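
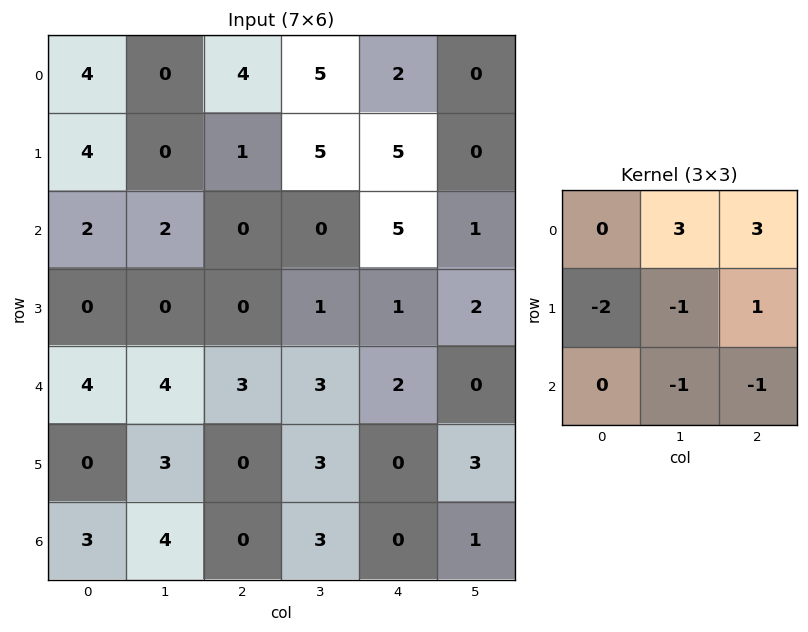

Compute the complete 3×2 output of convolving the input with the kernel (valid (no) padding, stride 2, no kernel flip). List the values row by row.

Output[0,0]: The receptive field on the input at this output position is [4 0 4 / 4 0 1 / 2 2 0]. Elementwise product with the kernel and sum: 0·3 + 4·3 + 4·-2 + 0·-1 + 1·1 + 2·-1 + 0·-1.

3 14
-1 10
14 9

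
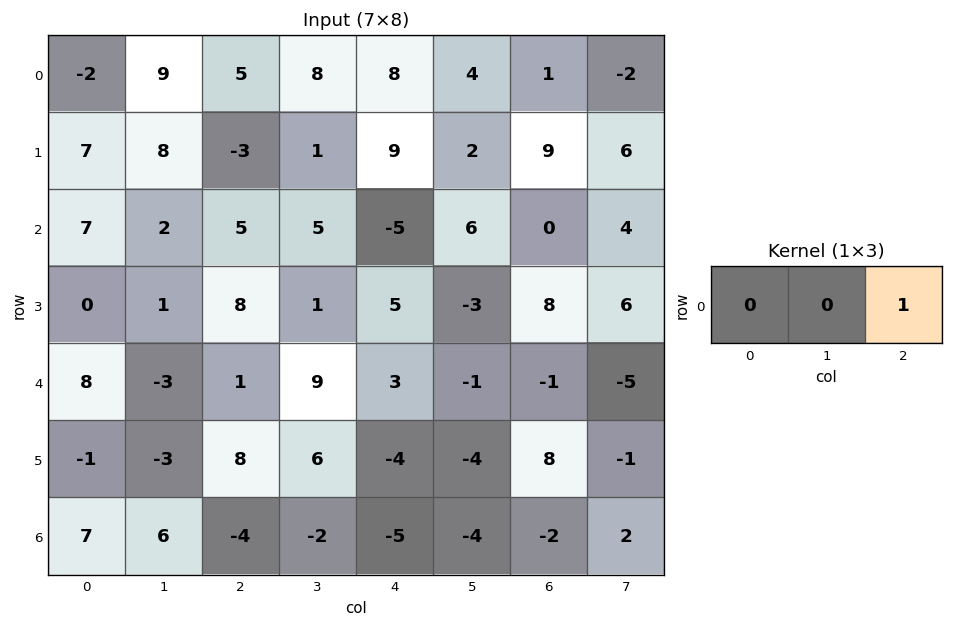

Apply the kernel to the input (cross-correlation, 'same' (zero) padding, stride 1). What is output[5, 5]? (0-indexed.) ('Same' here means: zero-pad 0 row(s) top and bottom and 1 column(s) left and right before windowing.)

The receptive field on the zero-padded input at this output position is [-4 -4 8]. Elementwise product with the kernel and sum: 8·1.

8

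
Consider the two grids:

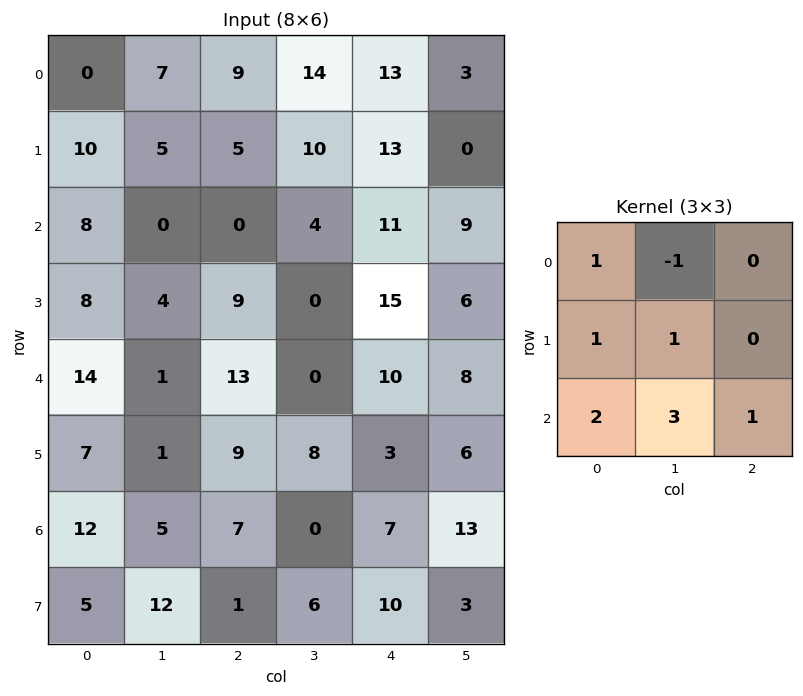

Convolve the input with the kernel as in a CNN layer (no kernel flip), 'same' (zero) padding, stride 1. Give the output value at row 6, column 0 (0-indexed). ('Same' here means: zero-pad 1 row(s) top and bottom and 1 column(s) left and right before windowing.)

32

The receptive field on the zero-padded input at this output position is [0 7 1 / 0 12 5 / 0 5 12]. Elementwise product with the kernel and sum: 0·1 + 7·-1 + 0·1 + 12·1 + 0·2 + 5·3 + 12·1.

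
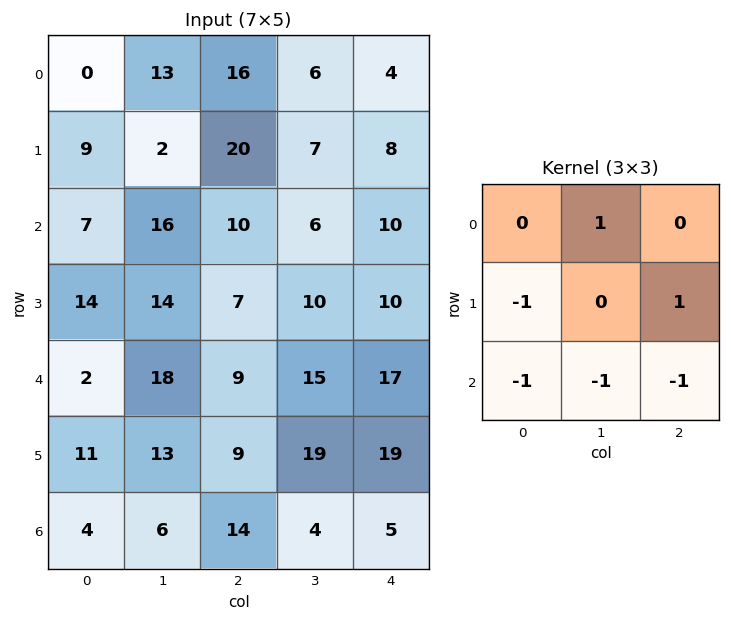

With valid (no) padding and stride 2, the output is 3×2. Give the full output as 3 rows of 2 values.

-9 -32
-20 -32
-8 2

Output[0,0]: The receptive field on the input at this output position is [0 13 16 / 9 2 20 / 7 16 10]. Elementwise product with the kernel and sum: 13·1 + 9·-1 + 20·1 + 7·-1 + 16·-1 + 10·-1.
Output[0,1]: The receptive field on the input at this output position is [16 6 4 / 20 7 8 / 10 6 10]. Elementwise product with the kernel and sum: 6·1 + 20·-1 + 8·1 + 10·-1 + 6·-1 + 10·-1.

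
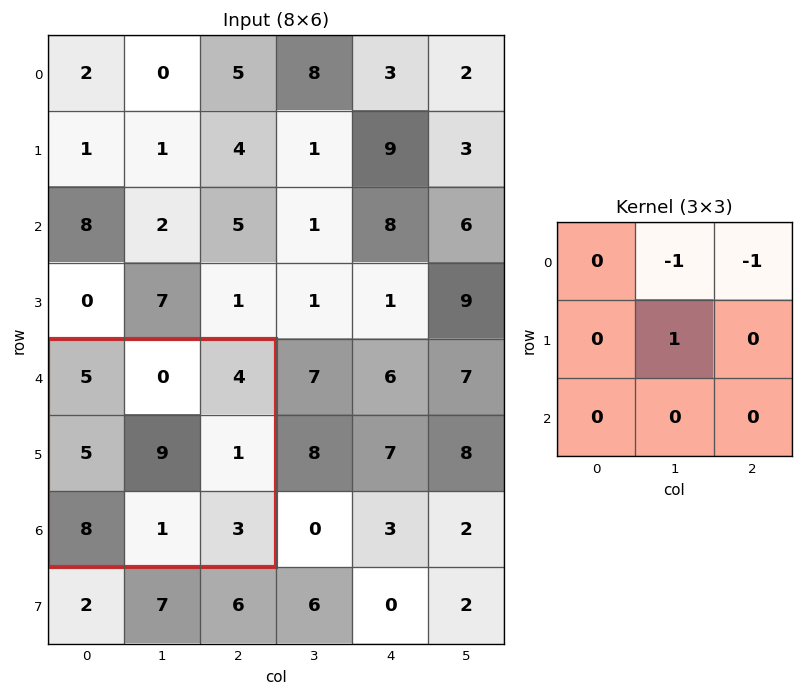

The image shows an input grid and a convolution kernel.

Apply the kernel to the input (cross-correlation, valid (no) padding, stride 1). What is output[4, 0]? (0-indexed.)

5

The receptive field on the input at this output position is [5 0 4 / 5 9 1 / 8 1 3]. Elementwise product with the kernel and sum: 0·-1 + 4·-1 + 9·1.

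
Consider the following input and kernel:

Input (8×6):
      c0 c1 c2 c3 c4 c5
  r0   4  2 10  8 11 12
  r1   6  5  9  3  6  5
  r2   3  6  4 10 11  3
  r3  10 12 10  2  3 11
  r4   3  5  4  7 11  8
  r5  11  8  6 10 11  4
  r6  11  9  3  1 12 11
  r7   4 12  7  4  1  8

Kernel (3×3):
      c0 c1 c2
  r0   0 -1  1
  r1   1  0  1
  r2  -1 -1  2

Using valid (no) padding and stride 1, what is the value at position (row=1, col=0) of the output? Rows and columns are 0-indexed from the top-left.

9

The receptive field on the input at this output position is [6 5 9 / 3 6 4 / 10 12 10]. Elementwise product with the kernel and sum: 5·-1 + 9·1 + 3·1 + 4·1 + 10·-1 + 12·-1 + 10·2.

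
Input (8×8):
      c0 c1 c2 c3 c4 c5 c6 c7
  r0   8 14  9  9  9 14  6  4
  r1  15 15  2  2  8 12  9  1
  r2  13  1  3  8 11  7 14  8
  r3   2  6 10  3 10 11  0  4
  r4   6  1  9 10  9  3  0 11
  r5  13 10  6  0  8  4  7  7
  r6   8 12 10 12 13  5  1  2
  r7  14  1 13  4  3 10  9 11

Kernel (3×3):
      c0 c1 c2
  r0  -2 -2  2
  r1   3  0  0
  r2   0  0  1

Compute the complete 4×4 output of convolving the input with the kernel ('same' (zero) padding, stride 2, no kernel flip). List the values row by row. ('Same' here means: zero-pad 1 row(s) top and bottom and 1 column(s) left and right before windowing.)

Output[0,0]: The receptive field on the zero-padded input at this output position is [0 0 0 / 0 8 14 / 0 15 15]. Elementwise product with the kernel and sum: 0·-2 + 0·-2 + 0·2 + 0·3 + 15·1.

15 44 39 43
6 -24 39 -15
18 -23 30 2
-5 8 38 18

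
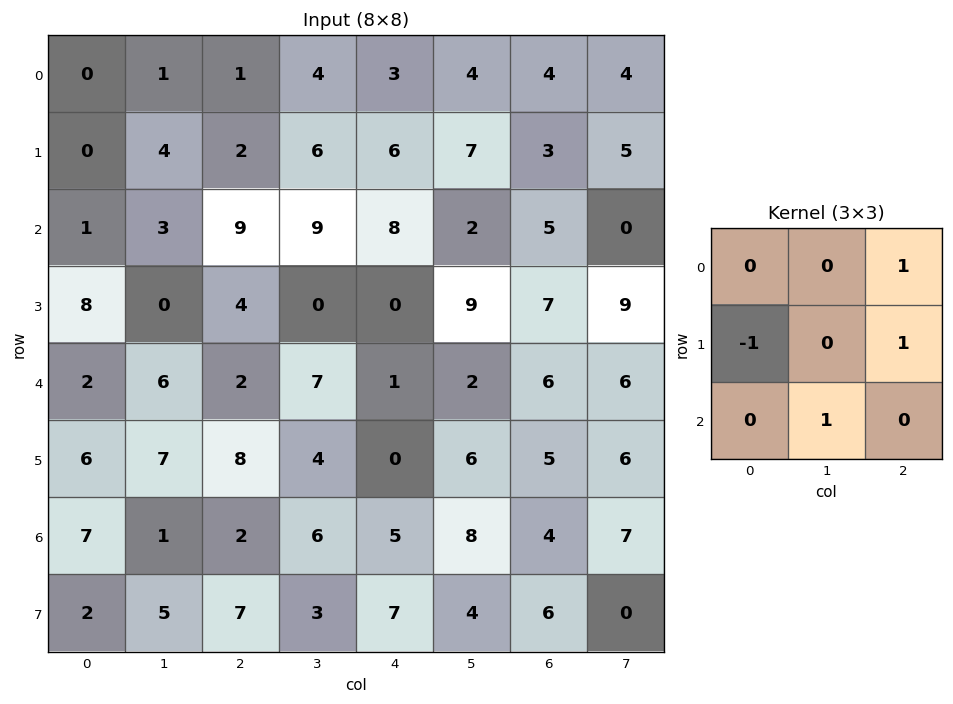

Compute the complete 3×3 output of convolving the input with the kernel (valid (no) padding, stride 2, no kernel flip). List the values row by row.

Output[0,0]: The receptive field on the input at this output position is [0 1 1 / 0 4 2 / 1 3 9]. Elementwise product with the kernel and sum: 1·1 + 0·-1 + 2·1 + 3·1.
Output[0,1]: The receptive field on the input at this output position is [1 4 3 / 2 6 6 / 9 9 8]. Elementwise product with the kernel and sum: 3·1 + 2·-1 + 6·1 + 9·1.

6 16 3
11 11 14
5 -1 19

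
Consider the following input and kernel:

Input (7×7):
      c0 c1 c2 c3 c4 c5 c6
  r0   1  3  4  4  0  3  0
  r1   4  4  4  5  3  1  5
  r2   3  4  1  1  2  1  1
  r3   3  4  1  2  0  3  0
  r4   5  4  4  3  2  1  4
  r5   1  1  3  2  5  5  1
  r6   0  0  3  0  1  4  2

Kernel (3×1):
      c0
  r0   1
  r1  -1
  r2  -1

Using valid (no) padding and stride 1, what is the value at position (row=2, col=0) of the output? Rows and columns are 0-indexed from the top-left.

The receptive field on the input at this output position is [3 / 3 / 5]. Elementwise product with the kernel and sum: 3·1 + 3·-1 + 5·-1.

-5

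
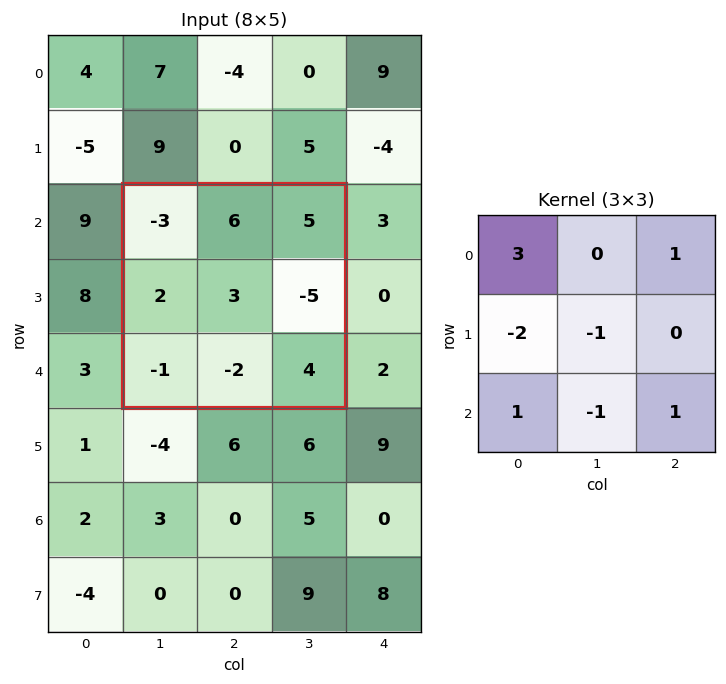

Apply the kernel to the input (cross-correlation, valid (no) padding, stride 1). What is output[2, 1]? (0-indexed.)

The receptive field on the input at this output position is [-3 6 5 / 2 3 -5 / -1 -2 4]. Elementwise product with the kernel and sum: -3·3 + 5·1 + 2·-2 + 3·-1 + -1·1 + -2·-1 + 4·1.

-6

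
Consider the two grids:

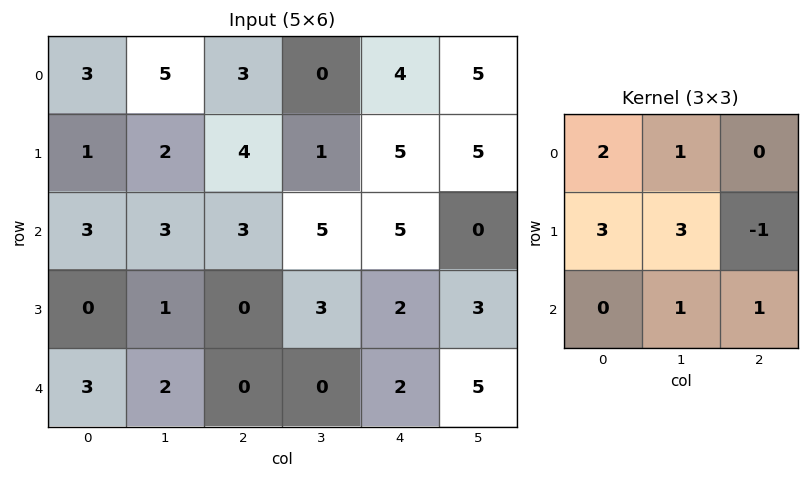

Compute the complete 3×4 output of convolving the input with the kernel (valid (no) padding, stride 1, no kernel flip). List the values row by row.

22 38 26 22
20 24 33 42
14 9 20 34

Output[0,0]: The receptive field on the input at this output position is [3 5 3 / 1 2 4 / 3 3 3]. Elementwise product with the kernel and sum: 3·2 + 5·1 + 1·3 + 2·3 + 4·-1 + 3·1 + 3·1.
Output[0,1]: The receptive field on the input at this output position is [5 3 0 / 2 4 1 / 3 3 5]. Elementwise product with the kernel and sum: 5·2 + 3·1 + 2·3 + 4·3 + 1·-1 + 3·1 + 5·1.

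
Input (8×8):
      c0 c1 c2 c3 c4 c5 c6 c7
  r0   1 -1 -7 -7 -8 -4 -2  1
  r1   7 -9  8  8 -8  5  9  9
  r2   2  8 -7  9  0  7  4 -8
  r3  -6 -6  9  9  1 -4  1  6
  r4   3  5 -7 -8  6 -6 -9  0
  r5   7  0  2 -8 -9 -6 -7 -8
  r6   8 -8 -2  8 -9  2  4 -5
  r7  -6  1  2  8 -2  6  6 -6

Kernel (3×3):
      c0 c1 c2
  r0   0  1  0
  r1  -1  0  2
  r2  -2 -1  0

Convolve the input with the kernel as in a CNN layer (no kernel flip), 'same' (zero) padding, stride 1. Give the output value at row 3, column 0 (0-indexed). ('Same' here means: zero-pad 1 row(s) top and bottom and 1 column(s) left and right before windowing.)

-13

The receptive field on the zero-padded input at this output position is [0 2 8 / 0 -6 -6 / 0 3 5]. Elementwise product with the kernel and sum: 2·1 + 0·-1 + -6·2 + 0·-2 + 3·-1.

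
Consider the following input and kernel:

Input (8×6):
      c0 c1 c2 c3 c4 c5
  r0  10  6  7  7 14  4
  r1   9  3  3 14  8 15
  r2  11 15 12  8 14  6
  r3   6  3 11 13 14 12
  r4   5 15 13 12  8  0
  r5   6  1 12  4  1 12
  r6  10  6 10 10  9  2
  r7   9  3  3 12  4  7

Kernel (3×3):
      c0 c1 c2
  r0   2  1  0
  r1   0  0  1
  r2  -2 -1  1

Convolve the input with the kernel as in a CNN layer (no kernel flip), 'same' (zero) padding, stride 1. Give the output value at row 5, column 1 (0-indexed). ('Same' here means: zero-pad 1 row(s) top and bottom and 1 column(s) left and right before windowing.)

21

The receptive field on the zero-padded input at this output position is [5 15 13 / 6 1 12 / 10 6 10]. Elementwise product with the kernel and sum: 5·2 + 15·1 + 12·1 + 10·-2 + 6·-1 + 10·1.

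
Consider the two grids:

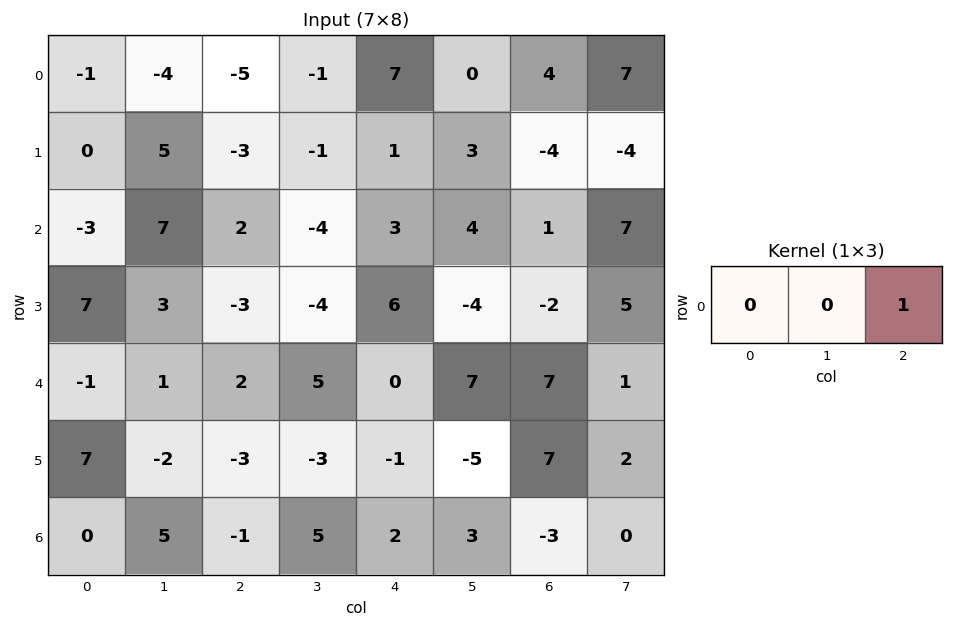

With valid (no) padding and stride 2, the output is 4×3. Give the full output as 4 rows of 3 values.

Output[0,0]: The receptive field on the input at this output position is [-1 -4 -5]. Elementwise product with the kernel and sum: -5·1.
Output[0,1]: The receptive field on the input at this output position is [-5 -1 7]. Elementwise product with the kernel and sum: 7·1.

-5 7 4
2 3 1
2 0 7
-1 2 -3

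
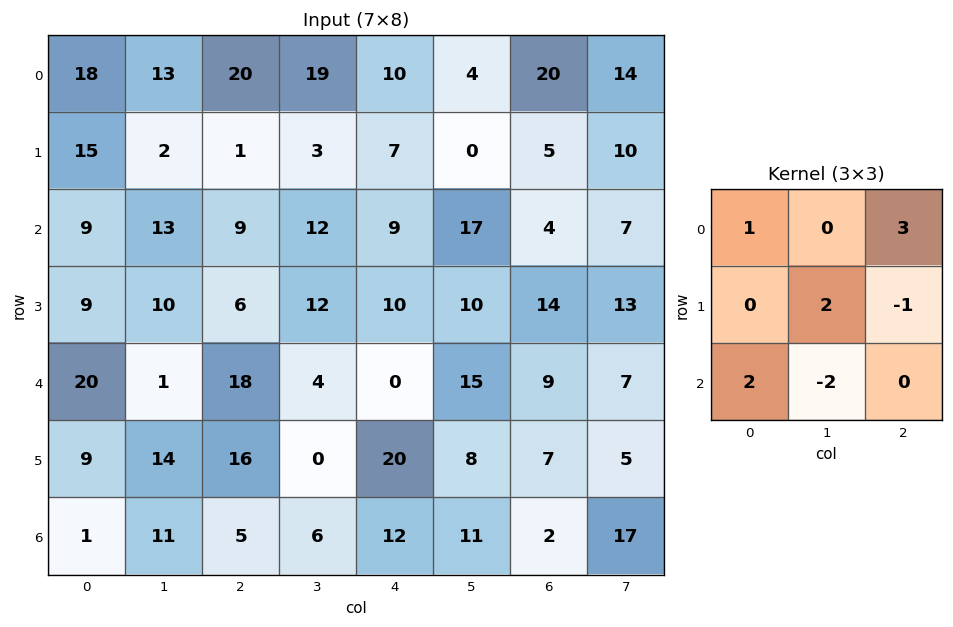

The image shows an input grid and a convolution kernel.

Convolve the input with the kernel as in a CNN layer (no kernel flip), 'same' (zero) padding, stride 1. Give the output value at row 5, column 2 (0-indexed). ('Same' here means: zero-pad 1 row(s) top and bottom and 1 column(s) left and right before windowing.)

The receptive field on the zero-padded input at this output position is [1 18 4 / 14 16 0 / 11 5 6]. Elementwise product with the kernel and sum: 1·1 + 4·3 + 16·2 + 0·-1 + 11·2 + 5·-2.

57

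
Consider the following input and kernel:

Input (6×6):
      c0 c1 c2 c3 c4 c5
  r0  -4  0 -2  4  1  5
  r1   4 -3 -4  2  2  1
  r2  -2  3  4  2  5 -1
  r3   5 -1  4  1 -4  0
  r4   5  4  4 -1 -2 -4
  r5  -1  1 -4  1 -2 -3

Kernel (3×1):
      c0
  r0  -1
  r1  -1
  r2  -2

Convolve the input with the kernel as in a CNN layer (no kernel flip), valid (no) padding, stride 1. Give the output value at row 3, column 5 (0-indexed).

The receptive field on the input at this output position is [0 / -4 / -3]. Elementwise product with the kernel and sum: 0·-1 + -4·-1 + -3·-2.

10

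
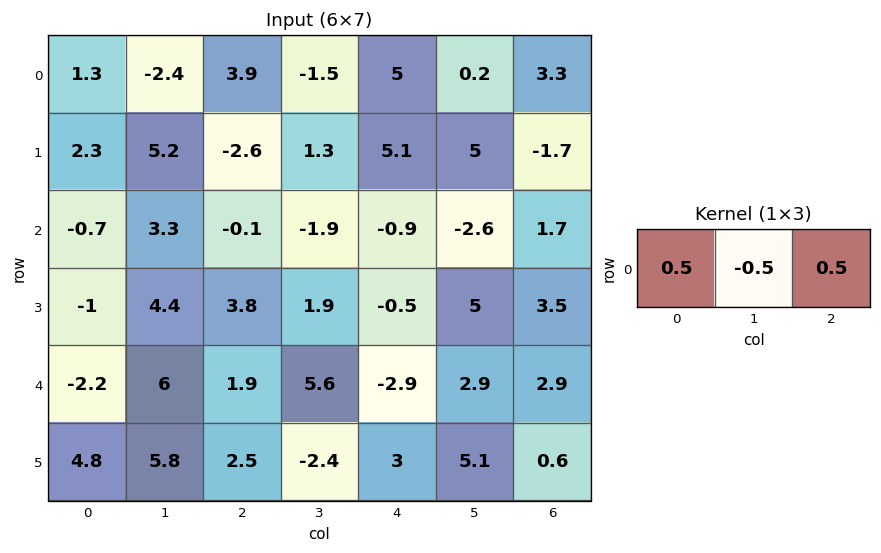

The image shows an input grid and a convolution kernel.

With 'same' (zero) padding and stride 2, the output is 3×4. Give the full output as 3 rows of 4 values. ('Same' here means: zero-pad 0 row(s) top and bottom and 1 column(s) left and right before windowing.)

Output[0,0]: The receptive field on the zero-padded input at this output position is [0 1.3 -2.4]. Elementwise product with the kernel and sum: 0·0.5 + 1.3·-0.5 + -2.4·0.5.
Output[0,1]: The receptive field on the zero-padded input at this output position is [-2.4 3.9 -1.5]. Elementwise product with the kernel and sum: -2.4·0.5 + 3.9·-0.5 + -1.5·0.5.

-1.85 -3.9 -3.15 -1.55
2 0.75 -1.8 -2.15
4.1 4.85 5.7 0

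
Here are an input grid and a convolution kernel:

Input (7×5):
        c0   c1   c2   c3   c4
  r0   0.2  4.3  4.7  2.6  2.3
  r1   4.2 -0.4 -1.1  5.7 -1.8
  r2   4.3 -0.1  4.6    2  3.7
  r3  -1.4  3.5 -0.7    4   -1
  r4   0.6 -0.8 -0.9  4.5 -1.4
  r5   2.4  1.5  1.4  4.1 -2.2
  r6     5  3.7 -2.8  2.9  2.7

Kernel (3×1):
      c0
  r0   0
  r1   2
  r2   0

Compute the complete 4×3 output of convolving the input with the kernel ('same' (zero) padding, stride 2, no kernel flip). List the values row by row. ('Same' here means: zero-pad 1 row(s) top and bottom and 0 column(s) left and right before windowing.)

Output[0,0]: The receptive field on the zero-padded input at this output position is [0 / 0.2 / 4.2]. Elementwise product with the kernel and sum: 0.2·2.
Output[0,1]: The receptive field on the zero-padded input at this output position is [0 / 4.7 / -1.1]. Elementwise product with the kernel and sum: 4.7·2.

0.4 9.4 4.6
8.6 9.2 7.4
1.2 -1.8 -2.8
10 -5.6 5.4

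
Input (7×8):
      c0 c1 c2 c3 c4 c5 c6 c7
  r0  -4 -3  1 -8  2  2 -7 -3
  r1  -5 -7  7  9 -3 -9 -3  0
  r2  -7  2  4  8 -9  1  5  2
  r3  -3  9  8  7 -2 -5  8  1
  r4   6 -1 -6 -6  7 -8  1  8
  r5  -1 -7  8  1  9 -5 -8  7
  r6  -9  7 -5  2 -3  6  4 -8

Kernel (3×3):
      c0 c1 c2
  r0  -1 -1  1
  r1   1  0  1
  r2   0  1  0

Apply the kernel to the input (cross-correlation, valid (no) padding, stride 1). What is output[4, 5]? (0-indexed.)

21

The receptive field on the input at this output position is [-8 1 8 / -5 -8 7 / 6 4 -8]. Elementwise product with the kernel and sum: -8·-1 + 1·-1 + 8·1 + -5·1 + 7·1 + 4·1.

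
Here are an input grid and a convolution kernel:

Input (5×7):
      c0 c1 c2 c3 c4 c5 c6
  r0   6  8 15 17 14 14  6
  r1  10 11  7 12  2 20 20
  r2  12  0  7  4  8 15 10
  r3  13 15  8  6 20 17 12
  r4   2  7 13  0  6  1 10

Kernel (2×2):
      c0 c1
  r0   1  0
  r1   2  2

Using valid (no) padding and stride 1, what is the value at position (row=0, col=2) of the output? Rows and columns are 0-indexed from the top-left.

53

The receptive field on the input at this output position is [15 17 / 7 12]. Elementwise product with the kernel and sum: 15·1 + 7·2 + 12·2.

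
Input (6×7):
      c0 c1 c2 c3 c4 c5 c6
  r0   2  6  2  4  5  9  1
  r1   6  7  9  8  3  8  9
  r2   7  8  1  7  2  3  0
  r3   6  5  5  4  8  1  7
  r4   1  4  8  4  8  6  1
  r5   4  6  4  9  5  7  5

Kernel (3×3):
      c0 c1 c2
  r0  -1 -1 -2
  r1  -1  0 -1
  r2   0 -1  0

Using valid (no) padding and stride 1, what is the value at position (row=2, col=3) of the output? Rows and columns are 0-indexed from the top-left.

The receptive field on the input at this output position is [7 2 3 / 4 8 1 / 4 8 6]. Elementwise product with the kernel and sum: 7·-1 + 2·-1 + 3·-2 + 4·-1 + 1·-1 + 8·-1.

-28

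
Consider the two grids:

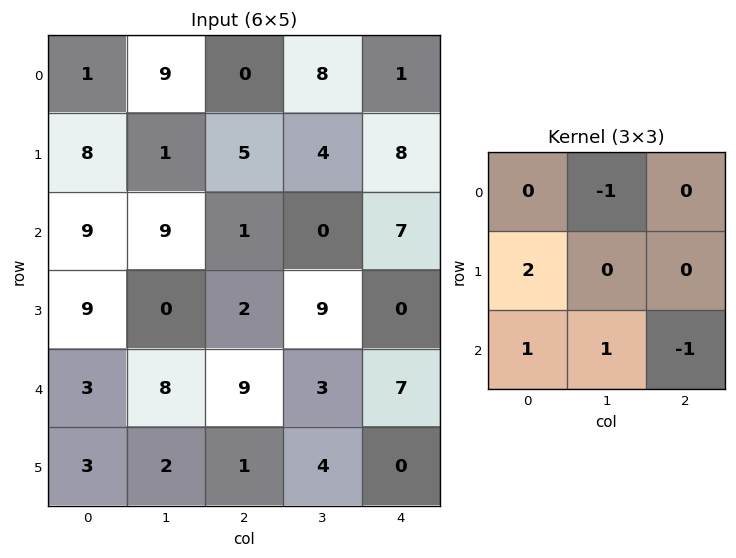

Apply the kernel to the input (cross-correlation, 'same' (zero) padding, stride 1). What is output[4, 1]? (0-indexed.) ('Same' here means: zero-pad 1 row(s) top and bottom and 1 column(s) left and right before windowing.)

The receptive field on the zero-padded input at this output position is [9 0 2 / 3 8 9 / 3 2 1]. Elementwise product with the kernel and sum: 0·-1 + 3·2 + 3·1 + 2·1 + 1·-1.

10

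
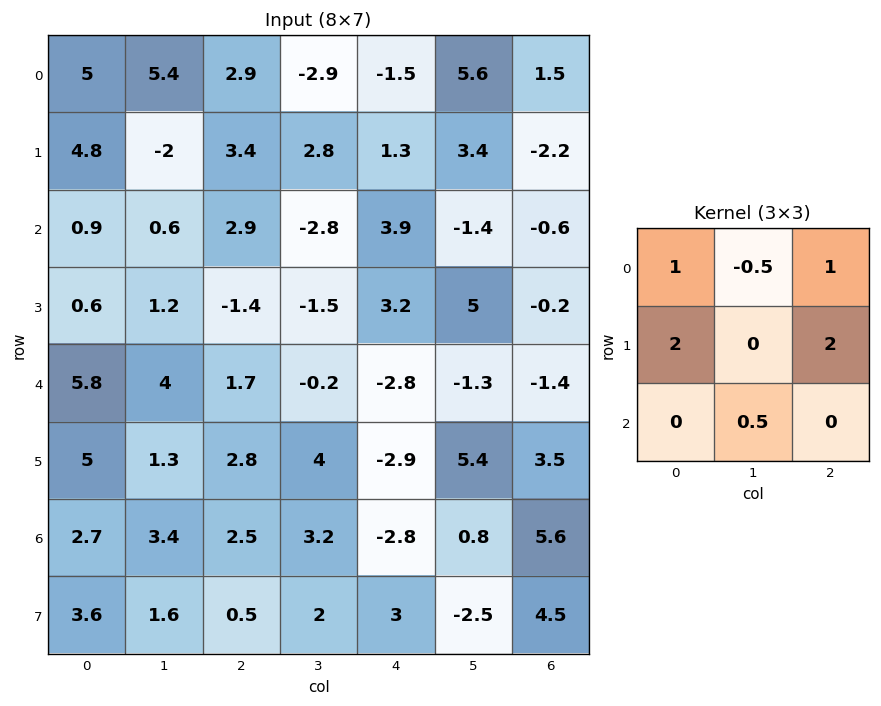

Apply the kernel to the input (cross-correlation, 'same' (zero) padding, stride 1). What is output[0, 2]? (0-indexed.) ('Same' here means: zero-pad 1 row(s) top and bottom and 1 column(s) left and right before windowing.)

6.7

The receptive field on the zero-padded input at this output position is [0 0 0 / 5.4 2.9 -2.9 / -2 3.4 2.8]. Elementwise product with the kernel and sum: 0·1 + 0·-0.5 + 0·1 + 5.4·2 + -2.9·2 + 3.4·0.5.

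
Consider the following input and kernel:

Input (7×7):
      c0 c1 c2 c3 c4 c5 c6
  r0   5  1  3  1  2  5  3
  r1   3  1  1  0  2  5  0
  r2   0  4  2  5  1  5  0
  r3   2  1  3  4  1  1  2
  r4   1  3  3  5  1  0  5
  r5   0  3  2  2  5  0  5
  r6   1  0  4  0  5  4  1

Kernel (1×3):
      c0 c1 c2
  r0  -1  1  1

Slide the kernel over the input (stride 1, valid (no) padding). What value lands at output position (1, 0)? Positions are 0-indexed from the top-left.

The receptive field on the input at this output position is [3 1 1]. Elementwise product with the kernel and sum: 3·-1 + 1·1 + 1·1.

-1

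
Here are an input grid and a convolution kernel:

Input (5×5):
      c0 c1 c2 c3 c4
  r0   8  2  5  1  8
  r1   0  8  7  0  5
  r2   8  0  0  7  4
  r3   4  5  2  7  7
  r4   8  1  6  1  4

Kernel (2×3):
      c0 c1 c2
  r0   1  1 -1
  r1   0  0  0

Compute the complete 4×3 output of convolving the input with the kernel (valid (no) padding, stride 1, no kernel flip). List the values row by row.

Output[0,0]: The receptive field on the input at this output position is [8 2 5 / 0 8 7]. Elementwise product with the kernel and sum: 8·1 + 2·1 + 5·-1.
Output[0,1]: The receptive field on the input at this output position is [2 5 1 / 8 7 0]. Elementwise product with the kernel and sum: 2·1 + 5·1 + 1·-1.

5 6 -2
1 15 2
8 -7 3
7 0 2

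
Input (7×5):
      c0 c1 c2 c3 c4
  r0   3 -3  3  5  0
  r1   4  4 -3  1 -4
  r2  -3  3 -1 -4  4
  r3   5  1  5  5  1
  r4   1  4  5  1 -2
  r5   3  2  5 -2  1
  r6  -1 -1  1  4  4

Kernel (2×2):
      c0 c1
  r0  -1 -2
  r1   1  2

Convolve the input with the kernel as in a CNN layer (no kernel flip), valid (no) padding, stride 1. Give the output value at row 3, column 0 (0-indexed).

2

The receptive field on the input at this output position is [5 1 / 1 4]. Elementwise product with the kernel and sum: 5·-1 + 1·-2 + 1·1 + 4·2.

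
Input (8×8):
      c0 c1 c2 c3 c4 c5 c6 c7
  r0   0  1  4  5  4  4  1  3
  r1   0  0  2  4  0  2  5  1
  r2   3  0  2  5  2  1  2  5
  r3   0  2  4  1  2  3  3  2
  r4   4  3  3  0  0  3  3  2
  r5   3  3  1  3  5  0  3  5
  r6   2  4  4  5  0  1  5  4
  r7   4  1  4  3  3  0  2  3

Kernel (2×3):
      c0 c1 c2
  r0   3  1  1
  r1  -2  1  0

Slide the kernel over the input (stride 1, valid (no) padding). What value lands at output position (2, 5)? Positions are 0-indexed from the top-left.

The receptive field on the input at this output position is [1 2 5 / 3 3 2]. Elementwise product with the kernel and sum: 1·3 + 2·1 + 5·1 + 3·-2 + 3·1.

7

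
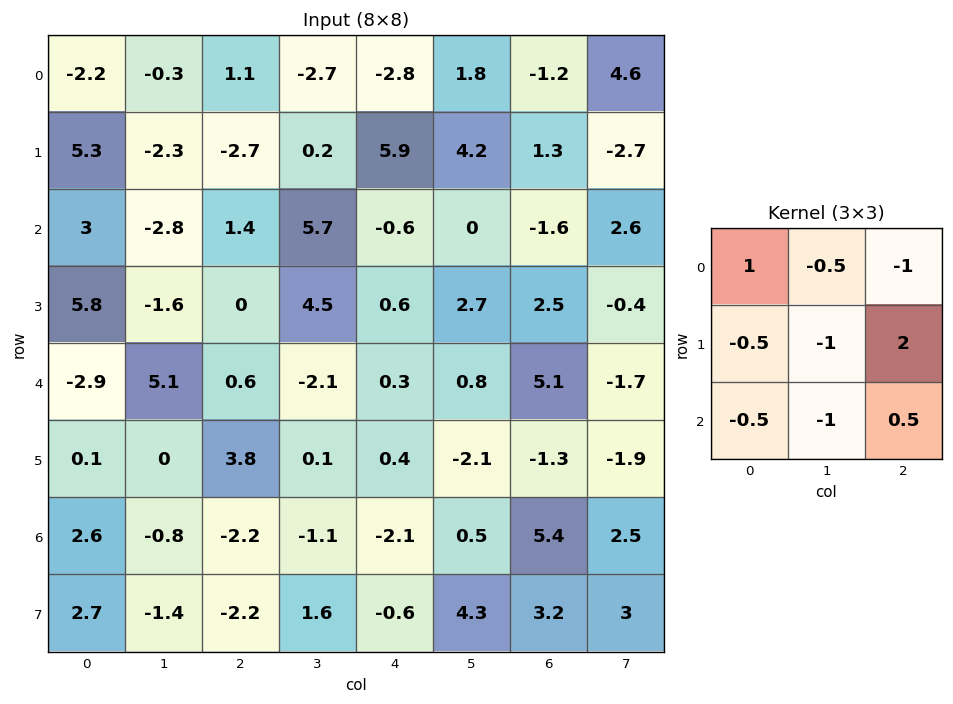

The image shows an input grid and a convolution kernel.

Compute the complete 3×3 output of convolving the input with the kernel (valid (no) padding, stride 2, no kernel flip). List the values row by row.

-6.9 11.5 -7.55
-1.65 -2.2 4.6
-0.1 1.3 -2.65

Output[0,0]: The receptive field on the input at this output position is [-2.2 -0.3 1.1 / 5.3 -2.3 -2.7 / 3 -2.8 1.4]. Elementwise product with the kernel and sum: -2.2·1 + -0.3·-0.5 + 1.1·-1 + 5.3·-0.5 + -2.3·-1 + -2.7·2 + 3·-0.5 + -2.8·-1 + 1.4·0.5.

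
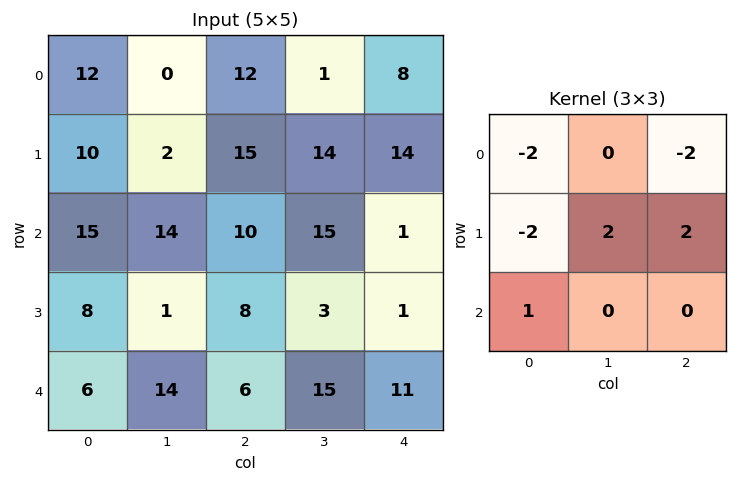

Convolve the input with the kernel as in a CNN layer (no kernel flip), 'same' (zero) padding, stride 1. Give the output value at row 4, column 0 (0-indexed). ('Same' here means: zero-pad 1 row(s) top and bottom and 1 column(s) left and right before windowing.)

The receptive field on the zero-padded input at this output position is [0 8 1 / 0 6 14 / 0 0 0]. Elementwise product with the kernel and sum: 0·-2 + 1·-2 + 0·-2 + 6·2 + 14·2 + 0·1.

38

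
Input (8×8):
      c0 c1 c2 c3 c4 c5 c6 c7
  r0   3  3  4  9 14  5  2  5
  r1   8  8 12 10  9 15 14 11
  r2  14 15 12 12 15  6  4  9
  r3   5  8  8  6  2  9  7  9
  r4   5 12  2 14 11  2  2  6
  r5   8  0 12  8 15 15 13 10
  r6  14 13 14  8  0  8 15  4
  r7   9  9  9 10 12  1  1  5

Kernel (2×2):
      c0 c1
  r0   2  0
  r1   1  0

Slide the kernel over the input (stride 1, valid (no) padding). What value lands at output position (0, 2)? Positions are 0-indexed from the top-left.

20

The receptive field on the input at this output position is [4 9 / 12 10]. Elementwise product with the kernel and sum: 4·2 + 12·1.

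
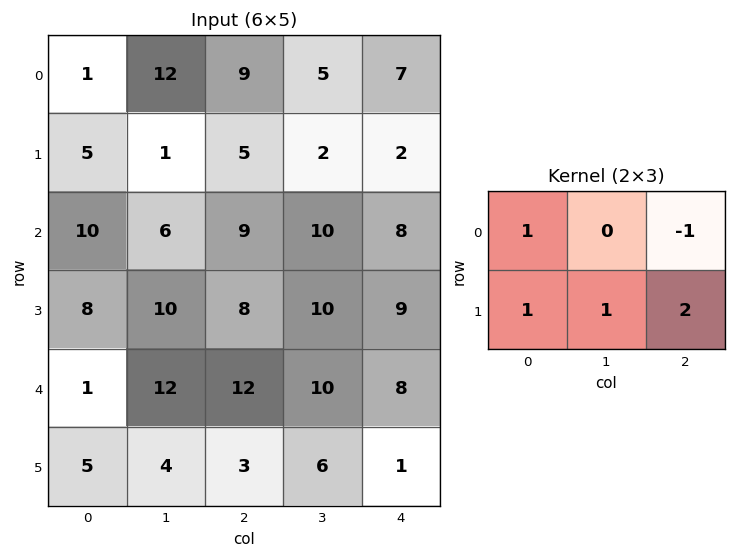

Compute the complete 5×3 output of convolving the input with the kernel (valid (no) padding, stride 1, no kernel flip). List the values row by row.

8 17 13
34 34 38
35 34 37
37 44 37
4 21 15

Output[0,0]: The receptive field on the input at this output position is [1 12 9 / 5 1 5]. Elementwise product with the kernel and sum: 1·1 + 9·-1 + 5·1 + 1·1 + 5·2.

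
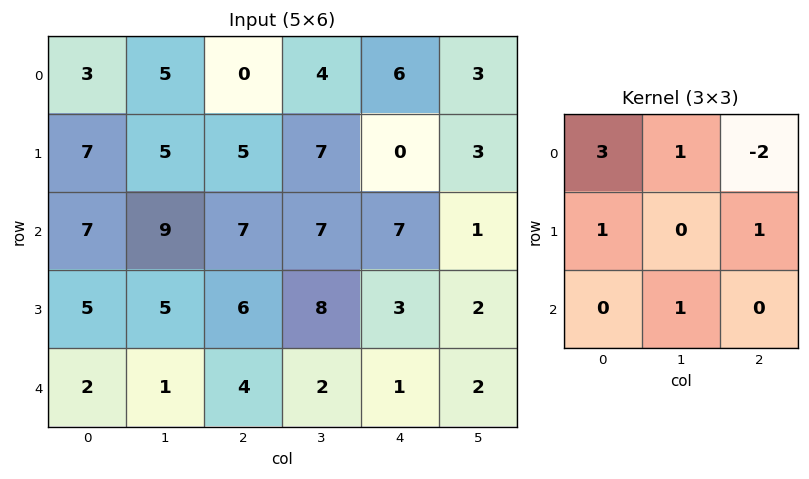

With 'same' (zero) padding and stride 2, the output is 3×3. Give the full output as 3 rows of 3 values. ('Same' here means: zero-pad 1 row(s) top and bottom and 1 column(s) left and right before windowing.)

Output[0,0]: The receptive field on the zero-padded input at this output position is [0 0 0 / 0 3 5 / 0 7 5]. Elementwise product with the kernel and sum: 0·3 + 0·1 + 0·-2 + 0·1 + 5·1 + 7·1.

12 14 7
11 28 26
-4 8 27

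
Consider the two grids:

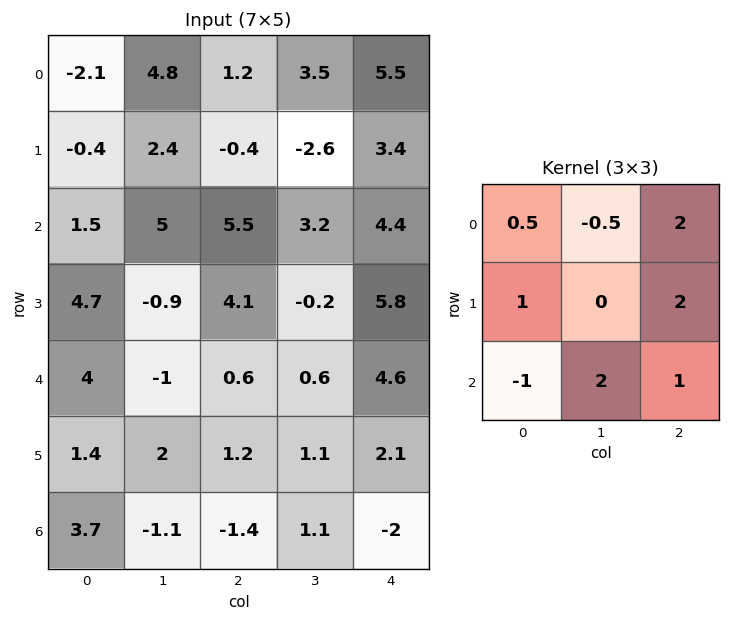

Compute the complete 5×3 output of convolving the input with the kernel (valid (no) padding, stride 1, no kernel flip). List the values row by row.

Output[0,0]: The receptive field on the input at this output position is [-2.1 4.8 1.2 / -0.4 2.4 -0.4 / 1.5 5 5.5]. Elementwise product with the kernel and sum: -2.1·0.5 + 4.8·-0.5 + 1.2·2 + -0.4·1 + -0.4·2 + 1.5·-1 + 5·2 + 5.5·1.

11.75 15.2 21.55
7.9 16.5 23.5
16.75 7.65 30.85
20 -1.2 26.65
0.2 4 16.2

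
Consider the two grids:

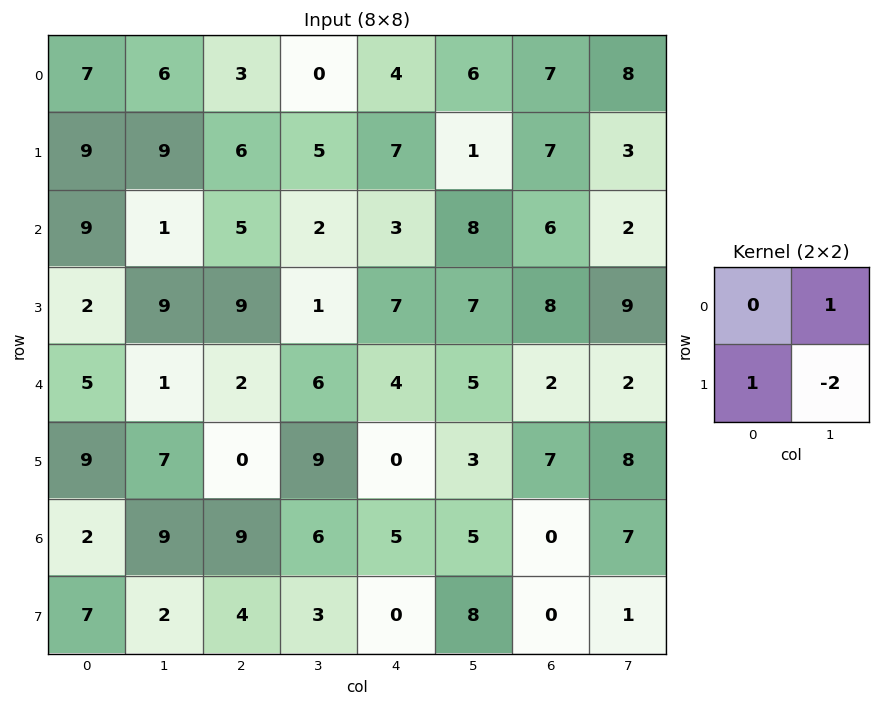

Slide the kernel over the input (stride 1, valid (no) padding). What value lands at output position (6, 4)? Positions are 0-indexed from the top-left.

-11

The receptive field on the input at this output position is [5 5 / 0 8]. Elementwise product with the kernel and sum: 5·1 + 0·1 + 8·-2.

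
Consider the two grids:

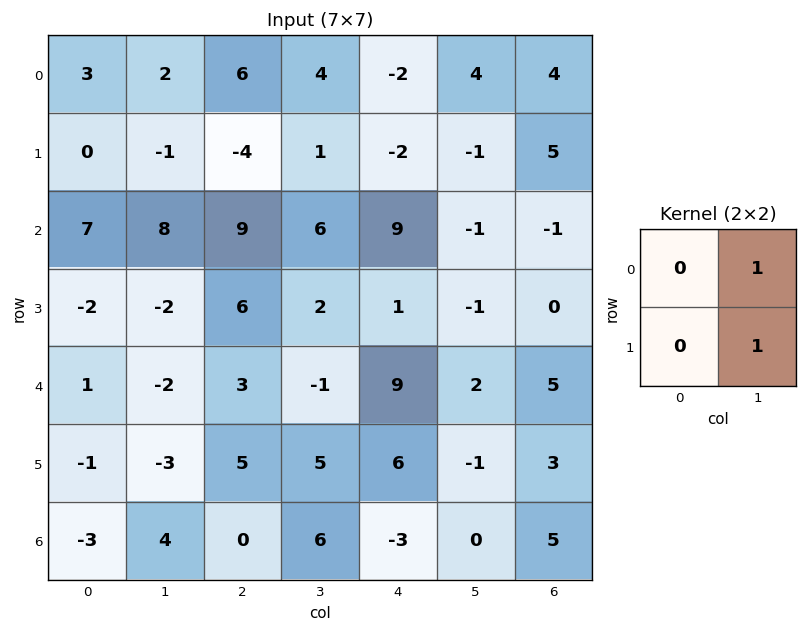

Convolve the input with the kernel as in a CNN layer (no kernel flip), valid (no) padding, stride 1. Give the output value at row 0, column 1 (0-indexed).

The receptive field on the input at this output position is [2 6 / -1 -4]. Elementwise product with the kernel and sum: 6·1 + -4·1.

2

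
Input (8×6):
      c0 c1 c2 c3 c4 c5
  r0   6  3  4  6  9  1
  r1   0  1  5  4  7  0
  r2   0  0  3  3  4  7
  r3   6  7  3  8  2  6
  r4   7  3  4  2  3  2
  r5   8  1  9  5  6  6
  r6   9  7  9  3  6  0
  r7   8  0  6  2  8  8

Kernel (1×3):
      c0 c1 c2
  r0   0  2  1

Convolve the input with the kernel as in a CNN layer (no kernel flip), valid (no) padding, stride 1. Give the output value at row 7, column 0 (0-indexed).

The receptive field on the input at this output position is [8 0 6]. Elementwise product with the kernel and sum: 0·2 + 6·1.

6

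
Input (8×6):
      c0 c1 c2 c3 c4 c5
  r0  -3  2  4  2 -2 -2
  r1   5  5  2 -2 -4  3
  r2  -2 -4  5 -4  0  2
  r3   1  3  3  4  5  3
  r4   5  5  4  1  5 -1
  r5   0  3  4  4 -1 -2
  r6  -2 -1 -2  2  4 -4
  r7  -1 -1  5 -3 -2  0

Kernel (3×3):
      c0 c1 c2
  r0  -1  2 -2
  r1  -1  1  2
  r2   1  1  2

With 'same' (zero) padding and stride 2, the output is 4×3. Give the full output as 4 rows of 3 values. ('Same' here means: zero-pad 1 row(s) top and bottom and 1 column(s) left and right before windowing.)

Output[0,0]: The receptive field on the zero-padded input at this output position is [0 0 0 / 0 -3 2 / 0 5 5]. Elementwise product with the kernel and sum: 0·-1 + 0·2 + 0·-2 + 0·-1 + -3·1 + 2·2 + 0·1 + 5·1 + 5·2.
Output[0,1]: The receptive field on the zero-padded input at this output position is [0 0 0 / 2 4 2 / 5 2 -2]. Elementwise product with the kernel and sum: 0·-1 + 0·2 + 0·-2 + 2·-1 + 4·1 + 2·2 + 5·1 + 2·1 + -2·2.

16 9 -8
-3 18 11
17 11 1
-13 -2 -13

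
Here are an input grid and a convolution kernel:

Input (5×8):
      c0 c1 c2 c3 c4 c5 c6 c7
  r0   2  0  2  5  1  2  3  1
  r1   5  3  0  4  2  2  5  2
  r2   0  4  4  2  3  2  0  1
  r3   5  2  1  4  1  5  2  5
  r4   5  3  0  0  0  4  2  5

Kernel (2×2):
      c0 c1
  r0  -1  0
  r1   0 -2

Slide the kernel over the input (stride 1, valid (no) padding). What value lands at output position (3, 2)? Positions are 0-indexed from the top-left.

The receptive field on the input at this output position is [1 4 / 0 0]. Elementwise product with the kernel and sum: 1·-1 + 0·-2.

-1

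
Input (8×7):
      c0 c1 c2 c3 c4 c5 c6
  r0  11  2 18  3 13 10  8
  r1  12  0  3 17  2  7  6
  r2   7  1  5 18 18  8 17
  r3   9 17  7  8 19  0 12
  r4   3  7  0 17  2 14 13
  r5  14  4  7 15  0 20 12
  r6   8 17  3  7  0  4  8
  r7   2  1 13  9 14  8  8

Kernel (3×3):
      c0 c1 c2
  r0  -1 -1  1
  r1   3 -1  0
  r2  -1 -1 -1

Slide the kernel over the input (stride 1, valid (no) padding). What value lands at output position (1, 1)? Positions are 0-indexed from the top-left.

-20

The receptive field on the input at this output position is [0 3 17 / 1 5 18 / 17 7 8]. Elementwise product with the kernel and sum: 0·-1 + 3·-1 + 17·1 + 1·3 + 5·-1 + 17·-1 + 7·-1 + 8·-1.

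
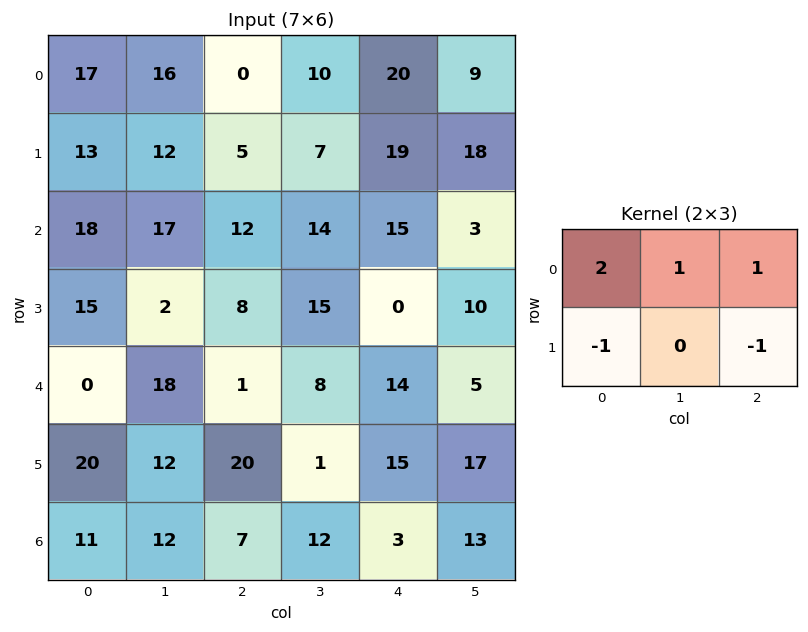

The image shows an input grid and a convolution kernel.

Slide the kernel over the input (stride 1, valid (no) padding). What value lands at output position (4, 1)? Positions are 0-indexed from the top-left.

The receptive field on the input at this output position is [18 1 8 / 12 20 1]. Elementwise product with the kernel and sum: 18·2 + 1·1 + 8·1 + 12·-1 + 1·-1.

32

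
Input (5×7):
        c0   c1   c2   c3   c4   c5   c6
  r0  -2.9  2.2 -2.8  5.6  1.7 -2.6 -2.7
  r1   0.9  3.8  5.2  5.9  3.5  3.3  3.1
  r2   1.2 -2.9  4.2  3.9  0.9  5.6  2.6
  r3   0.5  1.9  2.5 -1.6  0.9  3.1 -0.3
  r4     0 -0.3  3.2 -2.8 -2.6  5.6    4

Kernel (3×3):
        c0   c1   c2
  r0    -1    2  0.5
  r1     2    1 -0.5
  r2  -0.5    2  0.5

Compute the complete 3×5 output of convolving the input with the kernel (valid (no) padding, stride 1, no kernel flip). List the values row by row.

Output[0,0]: The receptive field on the input at this output position is [-2.9 2.2 -2.8 / 0.9 3.8 5.2 / 1.2 -2.9 4.2]. Elementwise product with the kernel and sum: -2.9·-1 + 2.2·2 + -2.8·0.5 + 0.9·2 + 3.8·1 + 5.2·-0.5 + 1.2·-0.5 + -2.9·2 + 4.2·0.5.

4.6 16.65 35.55 12.8 12.55
11.5 9.25 16.2 12.8 16.35
-2.25 25.5 -1.5 -4.15 31.15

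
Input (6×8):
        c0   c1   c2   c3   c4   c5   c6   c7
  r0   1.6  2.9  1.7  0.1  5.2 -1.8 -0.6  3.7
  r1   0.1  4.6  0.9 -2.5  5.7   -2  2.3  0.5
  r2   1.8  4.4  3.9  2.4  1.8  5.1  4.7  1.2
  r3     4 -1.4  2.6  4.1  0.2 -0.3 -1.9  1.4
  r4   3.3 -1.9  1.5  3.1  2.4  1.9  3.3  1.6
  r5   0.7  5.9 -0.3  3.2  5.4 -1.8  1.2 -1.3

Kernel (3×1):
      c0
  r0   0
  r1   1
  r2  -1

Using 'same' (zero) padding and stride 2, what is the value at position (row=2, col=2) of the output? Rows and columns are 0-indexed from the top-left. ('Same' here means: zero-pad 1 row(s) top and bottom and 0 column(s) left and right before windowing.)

The receptive field on the zero-padded input at this output position is [0.2 / 2.4 / 5.4]. Elementwise product with the kernel and sum: 2.4·1 + 5.4·-1.

-3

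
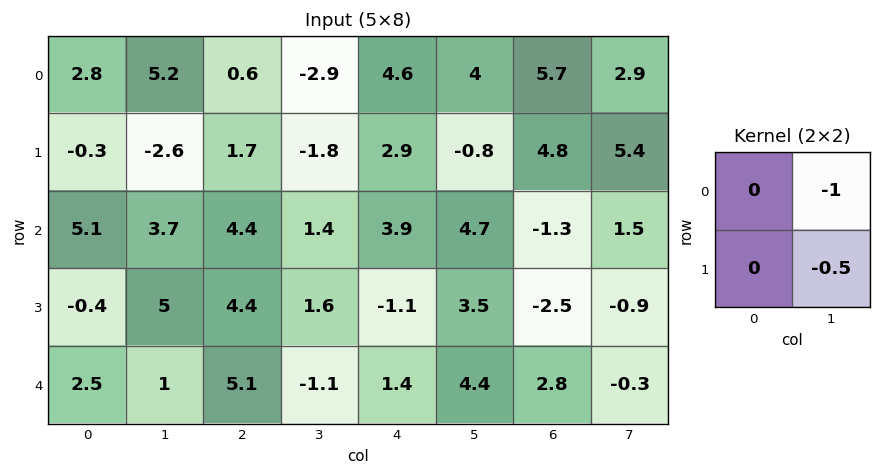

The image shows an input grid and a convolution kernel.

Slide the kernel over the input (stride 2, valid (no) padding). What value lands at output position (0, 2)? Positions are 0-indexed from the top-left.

The receptive field on the input at this output position is [4.6 4 / 2.9 -0.8]. Elementwise product with the kernel and sum: 4·-1 + -0.8·-0.5.

-3.6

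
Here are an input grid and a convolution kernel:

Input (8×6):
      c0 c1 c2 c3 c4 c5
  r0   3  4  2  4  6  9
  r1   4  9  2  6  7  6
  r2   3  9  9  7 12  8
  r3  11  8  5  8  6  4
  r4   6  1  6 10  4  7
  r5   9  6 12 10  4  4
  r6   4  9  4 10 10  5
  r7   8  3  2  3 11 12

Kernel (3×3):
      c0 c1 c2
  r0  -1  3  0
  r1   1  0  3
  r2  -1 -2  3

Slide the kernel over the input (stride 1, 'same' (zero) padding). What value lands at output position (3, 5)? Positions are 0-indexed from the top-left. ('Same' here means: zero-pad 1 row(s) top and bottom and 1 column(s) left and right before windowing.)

0

The receptive field on the zero-padded input at this output position is [12 8 0 / 6 4 0 / 4 7 0]. Elementwise product with the kernel and sum: 12·-1 + 8·3 + 6·1 + 0·3 + 4·-1 + 7·-2 + 0·3.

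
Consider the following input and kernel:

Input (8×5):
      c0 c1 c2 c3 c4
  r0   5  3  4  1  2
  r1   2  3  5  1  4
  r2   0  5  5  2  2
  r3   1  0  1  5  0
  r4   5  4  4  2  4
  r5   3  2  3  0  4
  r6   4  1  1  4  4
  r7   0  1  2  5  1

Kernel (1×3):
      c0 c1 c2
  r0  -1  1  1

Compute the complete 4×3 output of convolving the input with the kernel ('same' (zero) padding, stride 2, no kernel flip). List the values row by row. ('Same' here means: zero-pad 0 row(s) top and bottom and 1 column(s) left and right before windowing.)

Output[0,0]: The receptive field on the zero-padded input at this output position is [0 5 3]. Elementwise product with the kernel and sum: 0·-1 + 5·1 + 3·1.

8 2 1
5 2 0
9 2 2
5 4 0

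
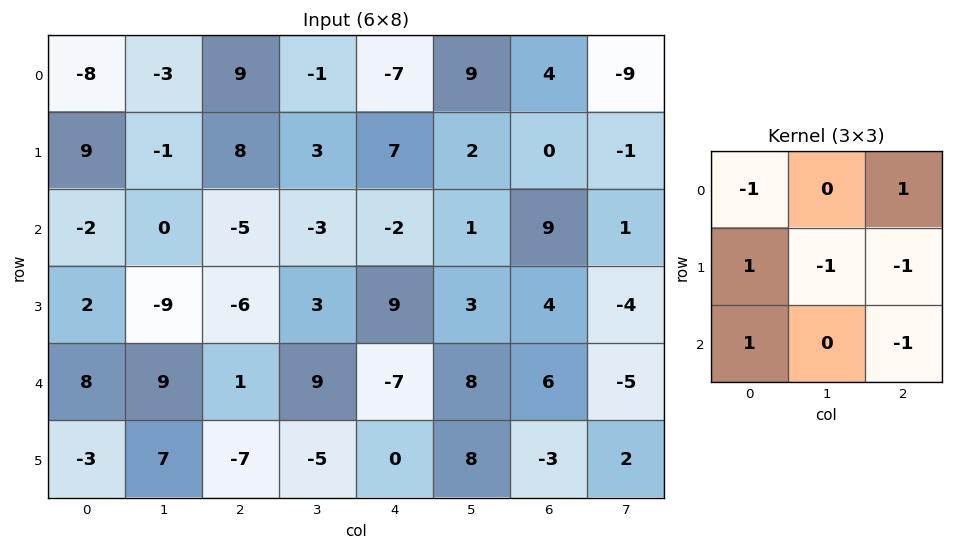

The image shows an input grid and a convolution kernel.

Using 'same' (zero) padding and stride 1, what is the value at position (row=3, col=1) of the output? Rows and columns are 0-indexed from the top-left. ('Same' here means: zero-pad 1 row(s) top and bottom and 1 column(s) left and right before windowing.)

21

The receptive field on the zero-padded input at this output position is [-2 0 -5 / 2 -9 -6 / 8 9 1]. Elementwise product with the kernel and sum: -2·-1 + -5·1 + 2·1 + -9·-1 + -6·-1 + 8·1 + 1·-1.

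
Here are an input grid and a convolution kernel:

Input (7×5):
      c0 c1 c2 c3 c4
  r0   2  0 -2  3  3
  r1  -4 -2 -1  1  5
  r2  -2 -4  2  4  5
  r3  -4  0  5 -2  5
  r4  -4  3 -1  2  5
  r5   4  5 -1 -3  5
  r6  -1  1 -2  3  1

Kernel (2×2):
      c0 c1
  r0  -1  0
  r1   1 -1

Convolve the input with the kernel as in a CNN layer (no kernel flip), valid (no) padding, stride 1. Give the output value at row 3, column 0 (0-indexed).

The receptive field on the input at this output position is [-4 0 / -4 3]. Elementwise product with the kernel and sum: -4·-1 + -4·1 + 3·-1.

-3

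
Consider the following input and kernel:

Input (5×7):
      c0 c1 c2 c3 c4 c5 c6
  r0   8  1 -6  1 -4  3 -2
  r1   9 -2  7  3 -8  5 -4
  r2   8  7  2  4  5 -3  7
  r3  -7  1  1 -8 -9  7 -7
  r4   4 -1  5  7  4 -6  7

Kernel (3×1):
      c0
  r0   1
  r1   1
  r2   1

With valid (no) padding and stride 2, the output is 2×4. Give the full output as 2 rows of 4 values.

Output[0,0]: The receptive field on the input at this output position is [8 / 9 / 8]. Elementwise product with the kernel and sum: 8·1 + 9·1 + 8·1.

25 3 -7 1
5 8 0 7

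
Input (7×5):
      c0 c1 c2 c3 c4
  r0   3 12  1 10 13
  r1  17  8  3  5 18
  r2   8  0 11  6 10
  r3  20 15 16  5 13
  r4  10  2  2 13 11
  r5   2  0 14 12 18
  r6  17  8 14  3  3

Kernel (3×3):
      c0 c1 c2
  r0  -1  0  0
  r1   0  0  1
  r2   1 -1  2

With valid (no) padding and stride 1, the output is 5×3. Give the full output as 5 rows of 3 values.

Output[0,0]: The receptive field on the input at this output position is [3 12 1 / 17 8 3 / 8 0 11]. Elementwise product with the kernel and sum: 3·-1 + 3·1 + 8·1 + 0·-1 + 11·2.
Output[0,1]: The receptive field on the input at this output position is [12 1 10 / 8 3 5 / 0 11 6]. Elementwise product with the kernel and sum: 12·-1 + 5·1 + 0·1 + 11·-1 + 6·2.

30 -6 42
31 7 44
20 31 13
12 8 33
41 10 33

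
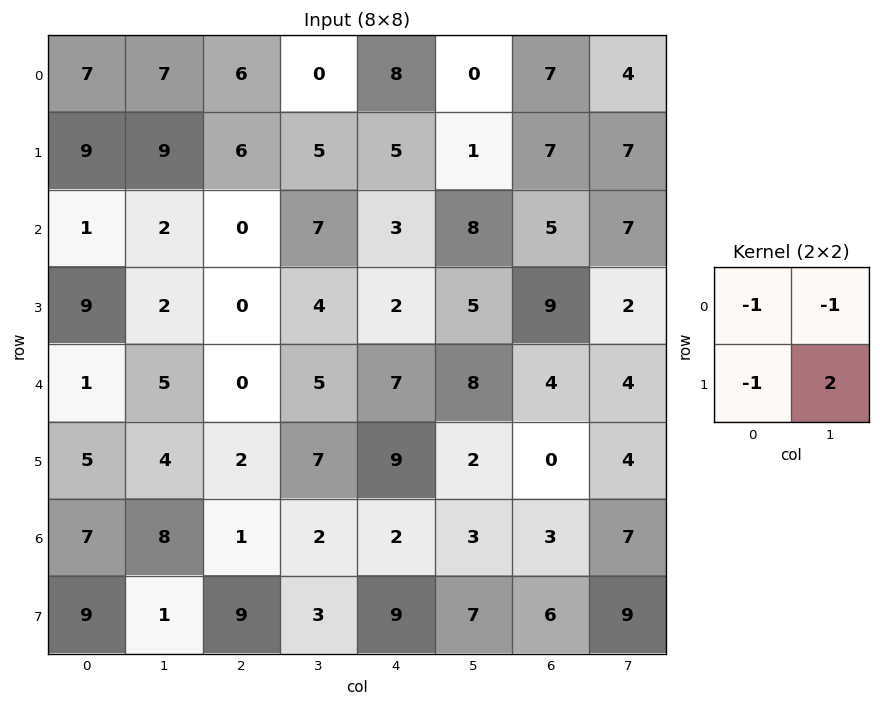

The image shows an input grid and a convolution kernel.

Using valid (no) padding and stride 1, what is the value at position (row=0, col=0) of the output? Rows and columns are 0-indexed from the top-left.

-5

The receptive field on the input at this output position is [7 7 / 9 9]. Elementwise product with the kernel and sum: 7·-1 + 7·-1 + 9·-1 + 9·2.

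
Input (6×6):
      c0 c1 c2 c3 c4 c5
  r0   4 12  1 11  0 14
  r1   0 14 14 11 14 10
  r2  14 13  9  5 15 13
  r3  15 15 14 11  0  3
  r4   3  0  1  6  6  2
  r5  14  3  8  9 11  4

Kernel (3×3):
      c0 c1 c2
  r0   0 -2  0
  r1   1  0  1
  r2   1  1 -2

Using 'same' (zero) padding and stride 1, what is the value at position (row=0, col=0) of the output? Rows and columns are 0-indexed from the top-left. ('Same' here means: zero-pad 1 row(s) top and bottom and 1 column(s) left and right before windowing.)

The receptive field on the zero-padded input at this output position is [0 0 0 / 0 4 12 / 0 0 14]. Elementwise product with the kernel and sum: 0·-2 + 0·1 + 12·1 + 0·1 + 0·1 + 14·-2.

-16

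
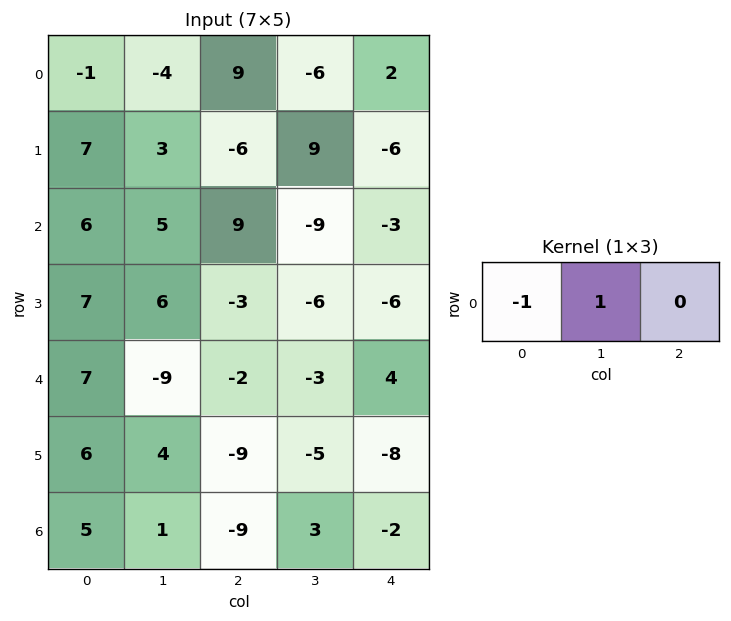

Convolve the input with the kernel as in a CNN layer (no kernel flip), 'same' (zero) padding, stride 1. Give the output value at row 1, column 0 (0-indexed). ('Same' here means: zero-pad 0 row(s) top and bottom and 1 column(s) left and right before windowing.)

7

The receptive field on the zero-padded input at this output position is [0 7 3]. Elementwise product with the kernel and sum: 0·-1 + 7·1.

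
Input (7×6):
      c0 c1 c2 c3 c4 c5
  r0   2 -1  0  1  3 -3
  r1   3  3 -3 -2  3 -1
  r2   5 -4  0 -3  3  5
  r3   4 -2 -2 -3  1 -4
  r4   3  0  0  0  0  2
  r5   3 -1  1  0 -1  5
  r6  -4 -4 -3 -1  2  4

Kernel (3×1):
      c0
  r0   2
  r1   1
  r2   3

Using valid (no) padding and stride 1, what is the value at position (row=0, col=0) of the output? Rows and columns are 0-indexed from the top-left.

22

The receptive field on the input at this output position is [2 / 3 / 5]. Elementwise product with the kernel and sum: 2·2 + 3·1 + 5·3.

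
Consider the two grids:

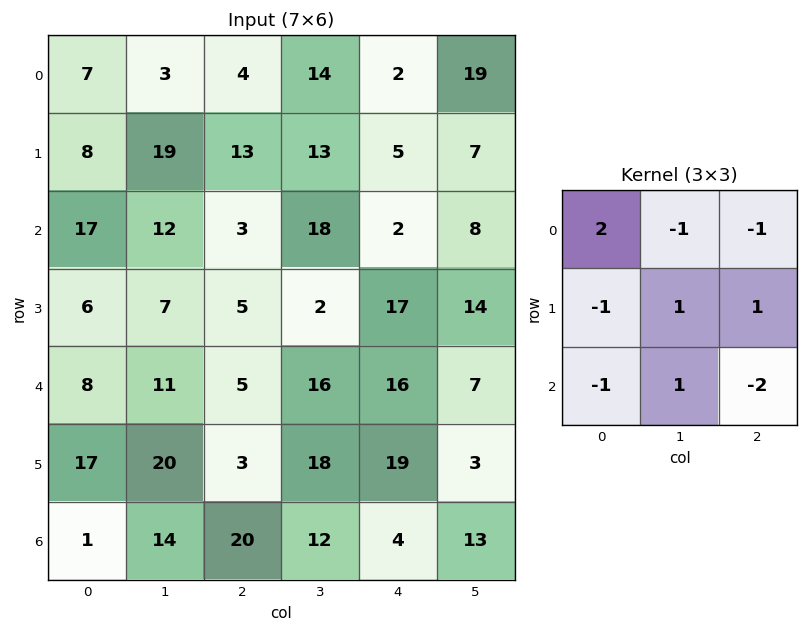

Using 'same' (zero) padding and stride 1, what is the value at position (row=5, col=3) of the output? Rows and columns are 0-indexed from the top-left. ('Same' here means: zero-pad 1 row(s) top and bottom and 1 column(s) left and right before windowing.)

-4

The receptive field on the zero-padded input at this output position is [5 16 16 / 3 18 19 / 20 12 4]. Elementwise product with the kernel and sum: 5·2 + 16·-1 + 16·-1 + 3·-1 + 18·1 + 19·1 + 20·-1 + 12·1 + 4·-2.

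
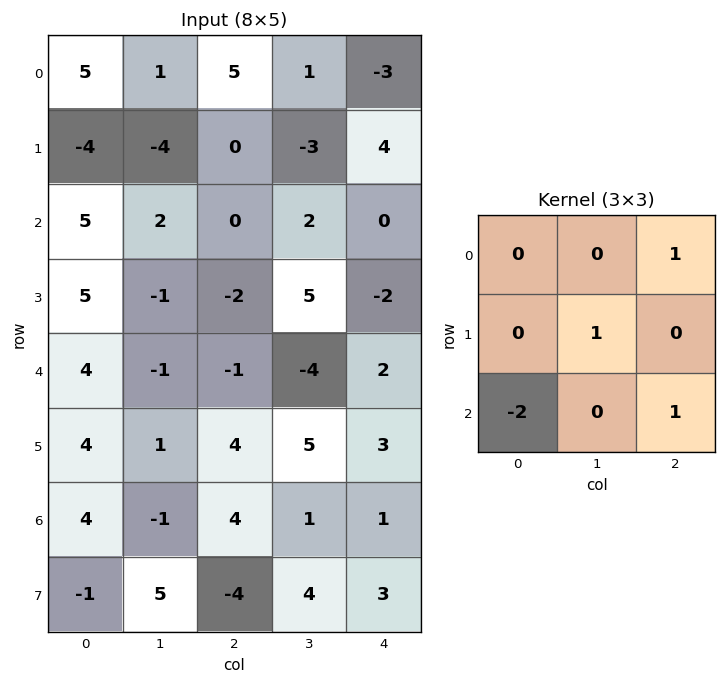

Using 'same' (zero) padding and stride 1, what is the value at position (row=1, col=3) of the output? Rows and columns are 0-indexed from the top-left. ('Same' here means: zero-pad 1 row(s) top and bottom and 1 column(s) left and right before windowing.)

The receptive field on the zero-padded input at this output position is [5 1 -3 / 0 -3 4 / 0 2 0]. Elementwise product with the kernel and sum: -3·1 + -3·1 + 0·-2 + 0·1.

-6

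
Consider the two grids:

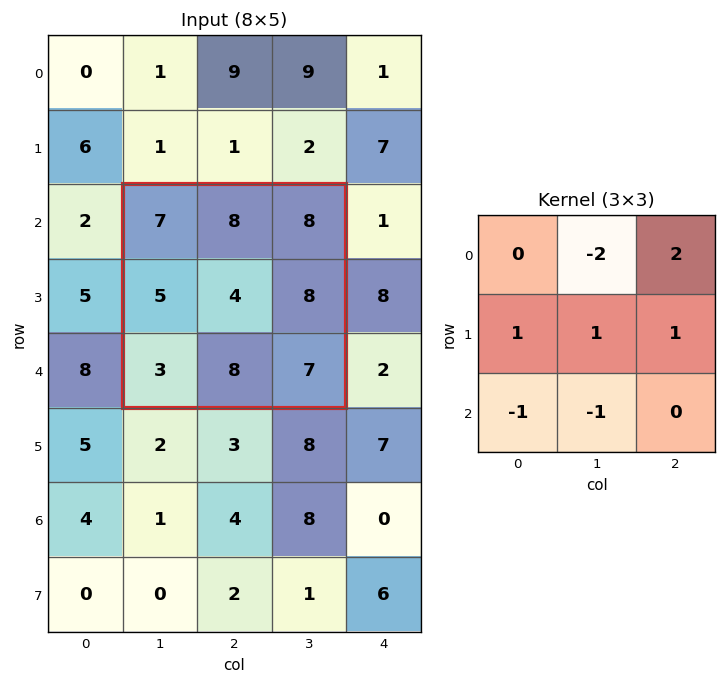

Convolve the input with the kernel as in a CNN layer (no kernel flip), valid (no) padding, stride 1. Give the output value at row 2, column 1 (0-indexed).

The receptive field on the input at this output position is [7 8 8 / 5 4 8 / 3 8 7]. Elementwise product with the kernel and sum: 8·-2 + 8·2 + 5·1 + 4·1 + 8·1 + 3·-1 + 8·-1.

6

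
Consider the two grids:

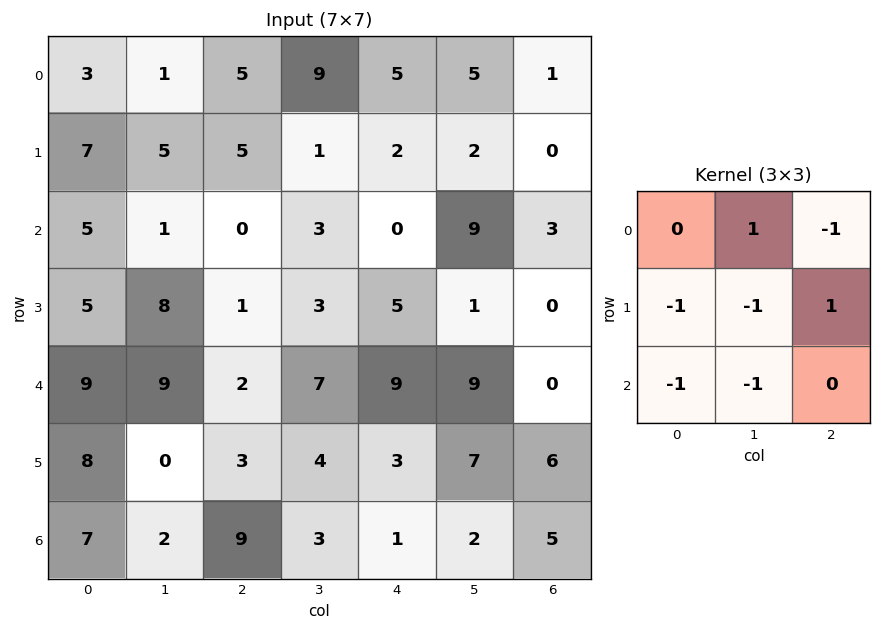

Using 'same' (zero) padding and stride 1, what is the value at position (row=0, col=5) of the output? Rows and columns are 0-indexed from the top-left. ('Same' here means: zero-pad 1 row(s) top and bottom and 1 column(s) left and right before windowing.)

The receptive field on the zero-padded input at this output position is [0 0 0 / 5 5 1 / 2 2 0]. Elementwise product with the kernel and sum: 0·1 + 0·-1 + 5·-1 + 5·-1 + 1·1 + 2·-1 + 2·-1.

-13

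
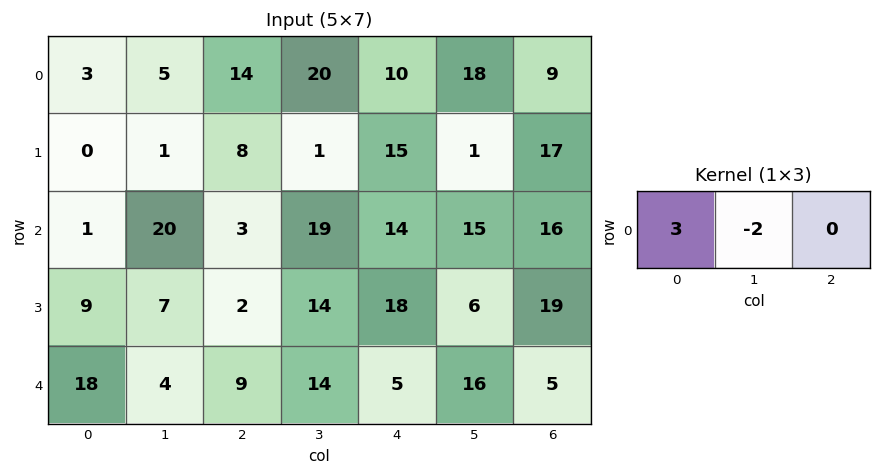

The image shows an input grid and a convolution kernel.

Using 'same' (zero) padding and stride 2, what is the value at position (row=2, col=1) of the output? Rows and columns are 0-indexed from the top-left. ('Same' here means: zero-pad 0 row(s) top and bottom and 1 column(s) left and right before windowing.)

-6

The receptive field on the zero-padded input at this output position is [4 9 14]. Elementwise product with the kernel and sum: 4·3 + 9·-2.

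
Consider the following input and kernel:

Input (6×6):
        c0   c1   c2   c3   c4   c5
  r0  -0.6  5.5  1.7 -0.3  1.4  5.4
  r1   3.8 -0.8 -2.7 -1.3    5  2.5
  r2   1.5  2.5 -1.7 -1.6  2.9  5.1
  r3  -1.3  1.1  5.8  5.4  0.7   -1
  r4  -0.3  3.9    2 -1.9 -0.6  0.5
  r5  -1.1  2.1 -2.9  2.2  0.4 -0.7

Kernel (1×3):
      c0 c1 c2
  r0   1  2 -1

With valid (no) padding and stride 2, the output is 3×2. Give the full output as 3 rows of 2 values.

Output[0,0]: The receptive field on the input at this output position is [-0.6 5.5 1.7]. Elementwise product with the kernel and sum: -0.6·1 + 5.5·2 + 1.7·-1.
Output[0,1]: The receptive field on the input at this output position is [1.7 -0.3 1.4]. Elementwise product with the kernel and sum: 1.7·1 + -0.3·2 + 1.4·-1.

8.7 -0.3
8.2 -7.8
5.5 -1.2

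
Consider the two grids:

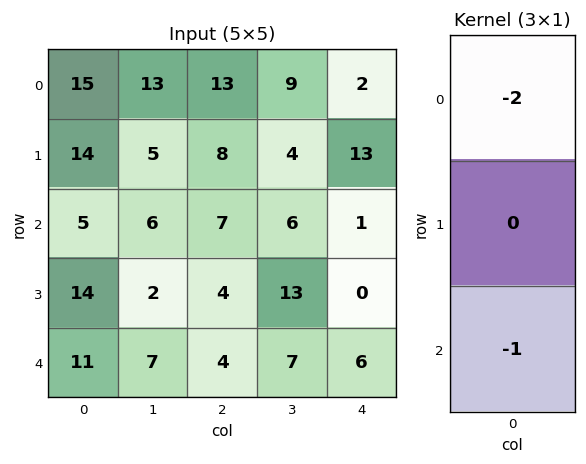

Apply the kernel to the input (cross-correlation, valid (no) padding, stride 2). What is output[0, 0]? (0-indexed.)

-35

The receptive field on the input at this output position is [15 / 14 / 5]. Elementwise product with the kernel and sum: 15·-2 + 5·-1.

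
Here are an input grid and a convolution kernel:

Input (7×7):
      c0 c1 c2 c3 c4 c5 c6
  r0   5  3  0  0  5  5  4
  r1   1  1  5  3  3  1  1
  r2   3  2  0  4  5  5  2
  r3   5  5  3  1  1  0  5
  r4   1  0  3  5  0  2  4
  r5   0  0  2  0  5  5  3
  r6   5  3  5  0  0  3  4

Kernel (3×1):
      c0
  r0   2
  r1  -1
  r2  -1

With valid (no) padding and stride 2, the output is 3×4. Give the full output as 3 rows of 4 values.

6 -5 2 5
0 -6 9 -5
-3 -1 -5 1

Output[0,0]: The receptive field on the input at this output position is [5 / 1 / 3]. Elementwise product with the kernel and sum: 5·2 + 1·-1 + 3·-1.
Output[0,1]: The receptive field on the input at this output position is [0 / 5 / 0]. Elementwise product with the kernel and sum: 0·2 + 5·-1 + 0·-1.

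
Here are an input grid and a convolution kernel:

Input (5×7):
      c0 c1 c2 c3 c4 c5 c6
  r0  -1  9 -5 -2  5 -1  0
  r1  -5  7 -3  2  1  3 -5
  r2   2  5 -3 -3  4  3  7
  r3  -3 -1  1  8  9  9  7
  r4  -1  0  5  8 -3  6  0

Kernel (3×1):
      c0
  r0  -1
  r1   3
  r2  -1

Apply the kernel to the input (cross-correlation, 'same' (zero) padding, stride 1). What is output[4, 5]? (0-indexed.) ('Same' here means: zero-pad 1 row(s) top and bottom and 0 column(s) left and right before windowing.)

The receptive field on the zero-padded input at this output position is [9 / 6 / 0]. Elementwise product with the kernel and sum: 9·-1 + 6·3 + 0·-1.

9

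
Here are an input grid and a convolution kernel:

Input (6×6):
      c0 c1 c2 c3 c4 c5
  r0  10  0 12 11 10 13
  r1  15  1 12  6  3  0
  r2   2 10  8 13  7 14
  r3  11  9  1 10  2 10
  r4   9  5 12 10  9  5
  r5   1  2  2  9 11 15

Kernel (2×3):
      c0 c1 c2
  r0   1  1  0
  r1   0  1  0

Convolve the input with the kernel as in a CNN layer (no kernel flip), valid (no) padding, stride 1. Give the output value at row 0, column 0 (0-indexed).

11

The receptive field on the input at this output position is [10 0 12 / 15 1 12]. Elementwise product with the kernel and sum: 10·1 + 0·1 + 1·1.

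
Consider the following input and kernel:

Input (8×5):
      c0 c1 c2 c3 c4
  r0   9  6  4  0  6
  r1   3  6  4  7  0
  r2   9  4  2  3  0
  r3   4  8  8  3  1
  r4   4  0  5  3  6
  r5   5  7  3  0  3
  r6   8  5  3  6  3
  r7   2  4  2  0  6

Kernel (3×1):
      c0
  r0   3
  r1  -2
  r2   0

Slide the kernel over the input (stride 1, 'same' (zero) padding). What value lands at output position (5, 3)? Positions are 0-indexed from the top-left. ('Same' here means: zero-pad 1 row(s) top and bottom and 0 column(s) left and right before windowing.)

9

The receptive field on the zero-padded input at this output position is [3 / 0 / 6]. Elementwise product with the kernel and sum: 3·3 + 0·-2.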